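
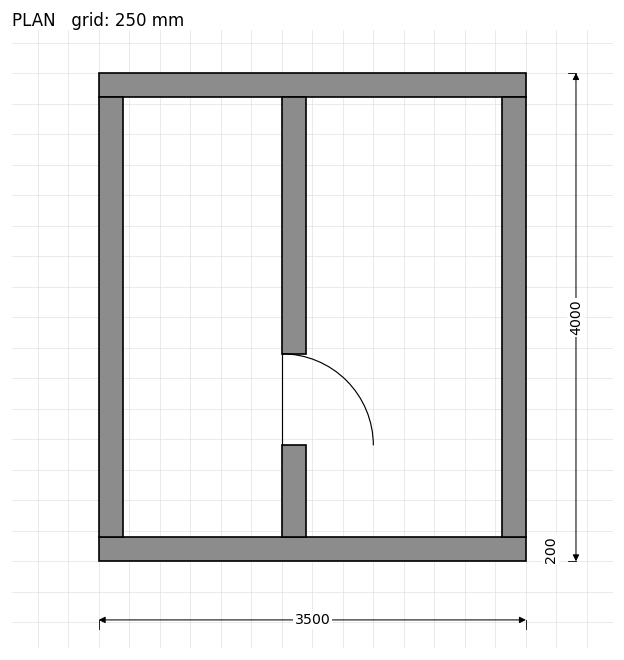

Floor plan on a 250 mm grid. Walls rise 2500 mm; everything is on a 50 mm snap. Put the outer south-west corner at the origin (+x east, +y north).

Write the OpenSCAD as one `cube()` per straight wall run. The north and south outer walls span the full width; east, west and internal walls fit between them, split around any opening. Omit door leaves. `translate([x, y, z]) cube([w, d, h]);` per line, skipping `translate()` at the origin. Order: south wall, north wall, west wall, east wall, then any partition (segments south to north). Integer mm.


cube([3500, 200, 2500]);
translate([0, 3800, 0]) cube([3500, 200, 2500]);
translate([0, 200, 0]) cube([200, 3600, 2500]);
translate([3300, 200, 0]) cube([200, 3600, 2500]);
translate([1500, 200, 0]) cube([200, 750, 2500]);
translate([1500, 1700, 0]) cube([200, 2100, 2500]);


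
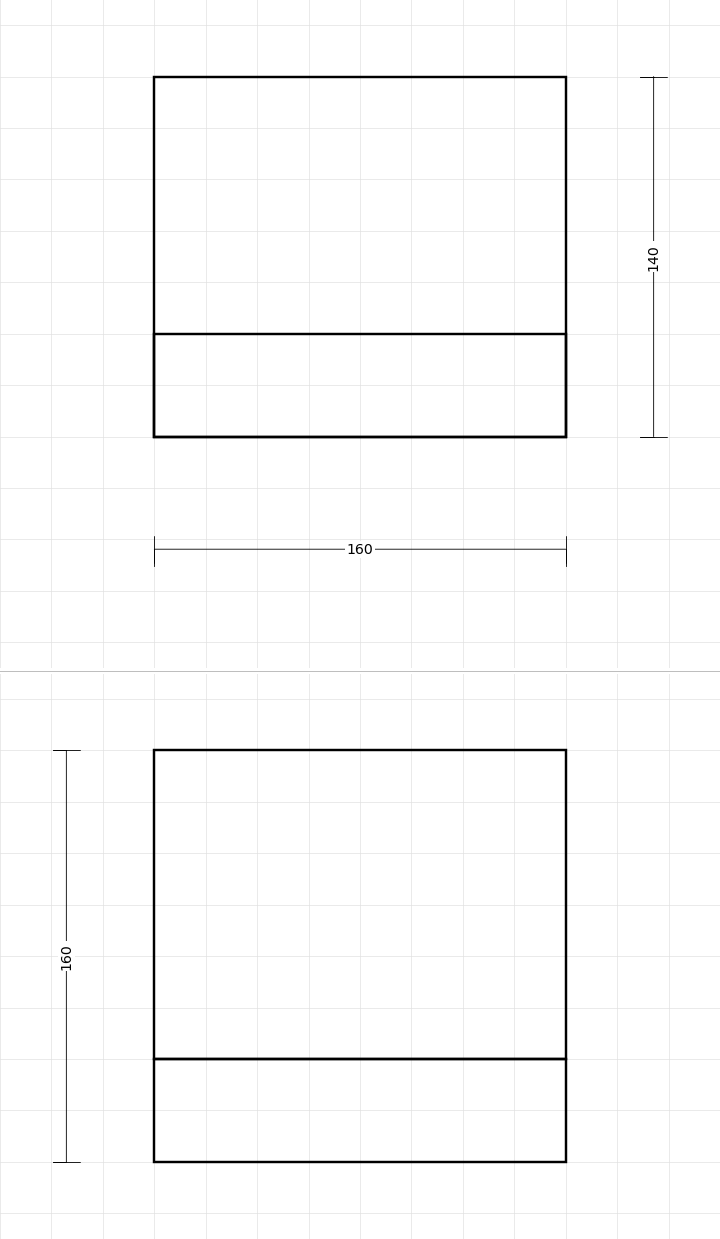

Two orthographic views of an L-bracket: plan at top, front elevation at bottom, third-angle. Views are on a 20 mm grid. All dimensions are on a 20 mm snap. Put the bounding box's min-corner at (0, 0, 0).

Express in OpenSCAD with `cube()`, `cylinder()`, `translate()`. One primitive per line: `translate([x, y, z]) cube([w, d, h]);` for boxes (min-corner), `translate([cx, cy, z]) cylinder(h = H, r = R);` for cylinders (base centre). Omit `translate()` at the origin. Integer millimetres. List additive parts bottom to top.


cube([160, 140, 40]);
translate([0, 0, 40]) cube([160, 40, 120]);


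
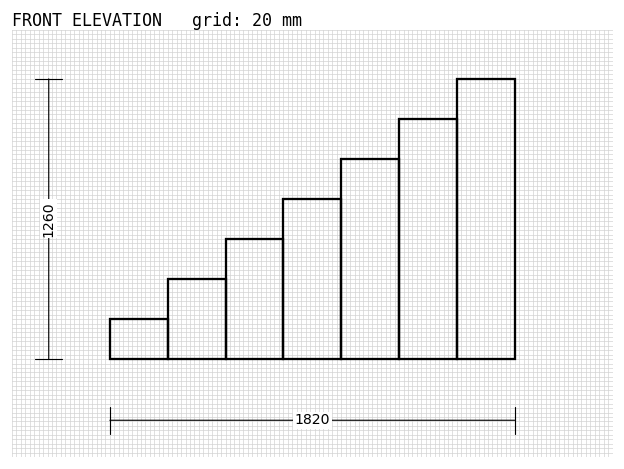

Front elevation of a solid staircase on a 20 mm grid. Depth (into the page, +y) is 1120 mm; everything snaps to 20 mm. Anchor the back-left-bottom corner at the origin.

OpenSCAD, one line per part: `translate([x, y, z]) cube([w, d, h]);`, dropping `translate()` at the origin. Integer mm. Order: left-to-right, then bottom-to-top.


cube([260, 1120, 180]);
translate([260, 0, 0]) cube([260, 1120, 360]);
translate([520, 0, 0]) cube([260, 1120, 540]);
translate([780, 0, 0]) cube([260, 1120, 720]);
translate([1040, 0, 0]) cube([260, 1120, 900]);
translate([1300, 0, 0]) cube([260, 1120, 1080]);
translate([1560, 0, 0]) cube([260, 1120, 1260]);


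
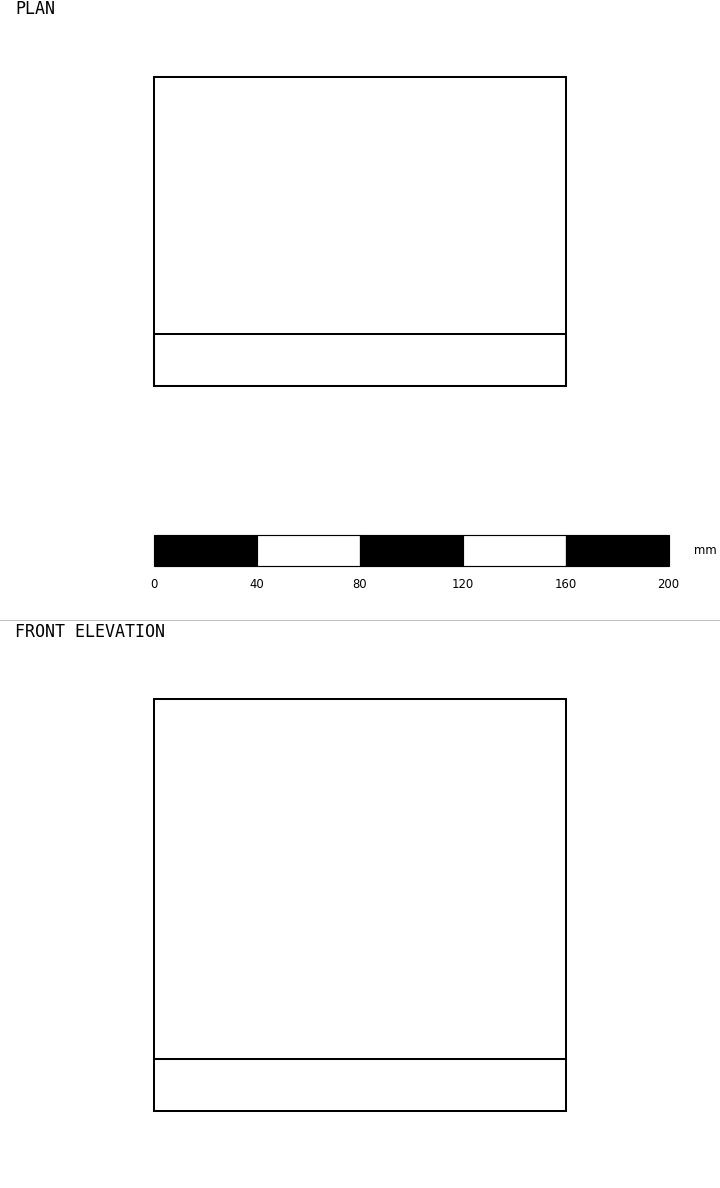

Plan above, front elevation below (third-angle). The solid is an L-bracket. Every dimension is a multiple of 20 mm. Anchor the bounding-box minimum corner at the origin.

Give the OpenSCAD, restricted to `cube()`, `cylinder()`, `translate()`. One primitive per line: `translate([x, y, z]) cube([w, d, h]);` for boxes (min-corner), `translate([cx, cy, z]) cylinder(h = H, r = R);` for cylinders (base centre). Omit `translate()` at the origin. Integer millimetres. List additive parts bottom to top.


cube([160, 120, 20]);
translate([0, 0, 20]) cube([160, 20, 140]);


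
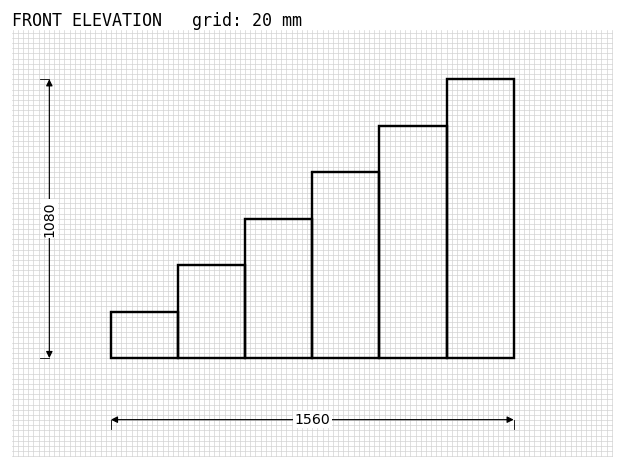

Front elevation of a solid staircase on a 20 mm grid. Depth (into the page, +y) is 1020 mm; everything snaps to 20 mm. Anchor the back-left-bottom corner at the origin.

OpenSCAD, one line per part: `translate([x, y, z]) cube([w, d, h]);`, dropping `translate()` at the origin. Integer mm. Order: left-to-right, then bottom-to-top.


cube([260, 1020, 180]);
translate([260, 0, 0]) cube([260, 1020, 360]);
translate([520, 0, 0]) cube([260, 1020, 540]);
translate([780, 0, 0]) cube([260, 1020, 720]);
translate([1040, 0, 0]) cube([260, 1020, 900]);
translate([1300, 0, 0]) cube([260, 1020, 1080]);


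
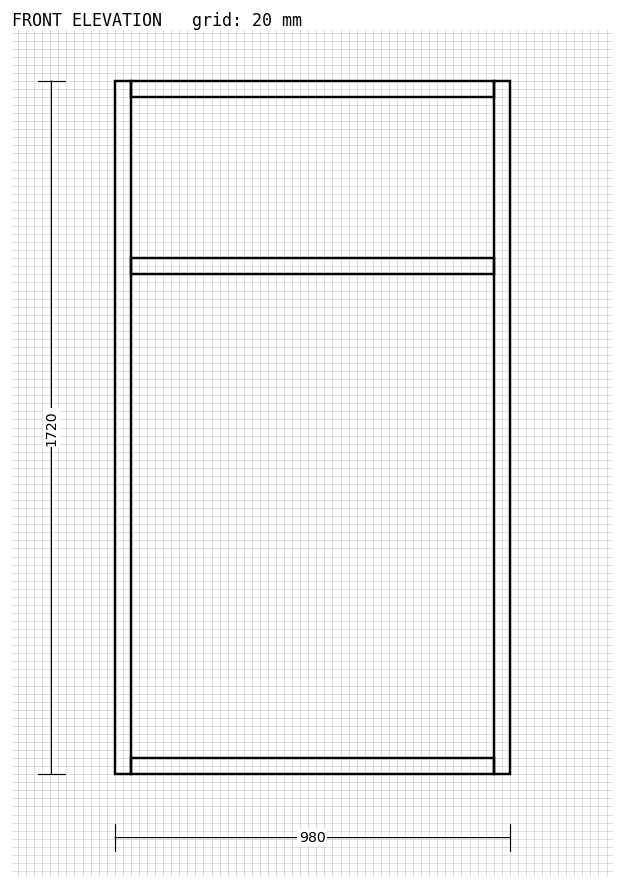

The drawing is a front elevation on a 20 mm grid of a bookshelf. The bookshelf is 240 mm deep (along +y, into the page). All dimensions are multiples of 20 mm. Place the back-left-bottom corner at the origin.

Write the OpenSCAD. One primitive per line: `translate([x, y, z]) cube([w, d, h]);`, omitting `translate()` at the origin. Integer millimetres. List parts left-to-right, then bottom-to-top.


cube([40, 240, 1720]);
translate([40, 0, 0]) cube([900, 240, 40]);
translate([40, 0, 1240]) cube([900, 240, 40]);
translate([40, 0, 1680]) cube([900, 240, 40]);
translate([940, 0, 0]) cube([40, 240, 1720]);


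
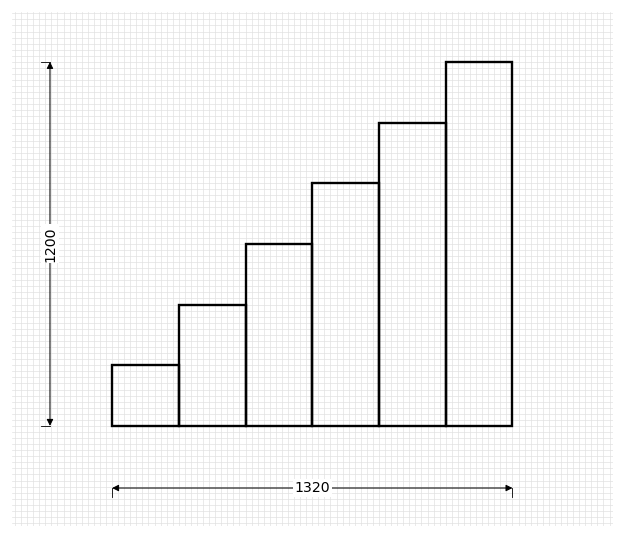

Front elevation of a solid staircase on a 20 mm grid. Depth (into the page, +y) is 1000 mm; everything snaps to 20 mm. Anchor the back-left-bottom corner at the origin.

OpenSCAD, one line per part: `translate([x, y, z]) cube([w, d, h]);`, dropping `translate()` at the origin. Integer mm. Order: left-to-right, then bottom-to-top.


cube([220, 1000, 200]);
translate([220, 0, 0]) cube([220, 1000, 400]);
translate([440, 0, 0]) cube([220, 1000, 600]);
translate([660, 0, 0]) cube([220, 1000, 800]);
translate([880, 0, 0]) cube([220, 1000, 1000]);
translate([1100, 0, 0]) cube([220, 1000, 1200]);


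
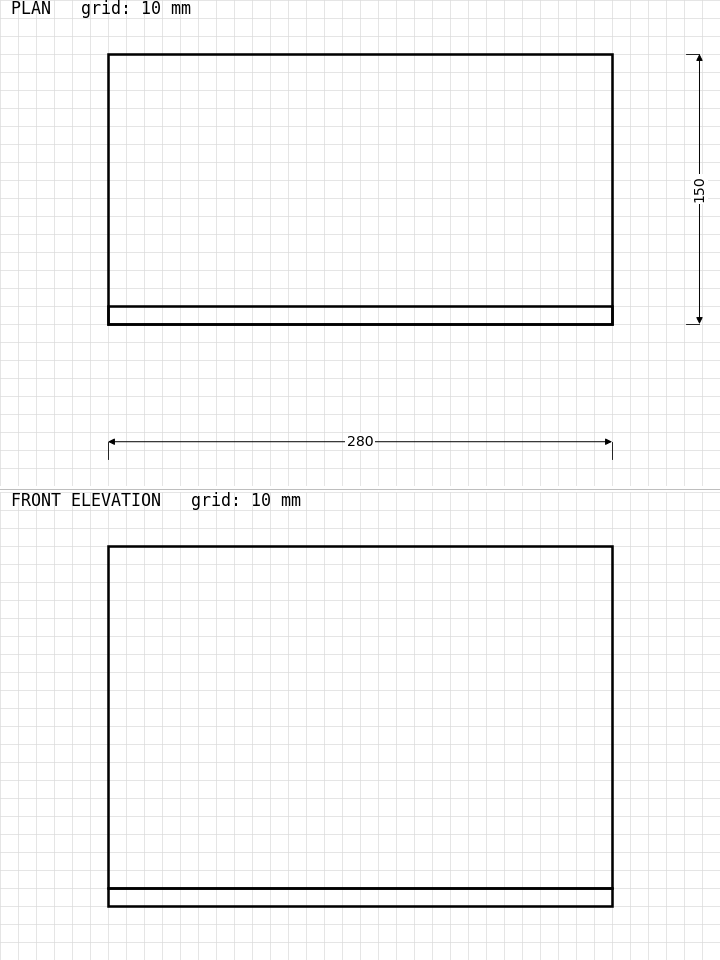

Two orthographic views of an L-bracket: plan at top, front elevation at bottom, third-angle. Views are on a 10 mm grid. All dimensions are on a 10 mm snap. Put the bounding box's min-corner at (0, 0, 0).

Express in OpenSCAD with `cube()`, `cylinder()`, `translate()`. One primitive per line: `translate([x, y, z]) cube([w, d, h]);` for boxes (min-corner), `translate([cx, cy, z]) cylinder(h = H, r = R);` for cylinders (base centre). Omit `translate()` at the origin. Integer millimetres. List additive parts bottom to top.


cube([280, 150, 10]);
translate([0, 0, 10]) cube([280, 10, 190]);


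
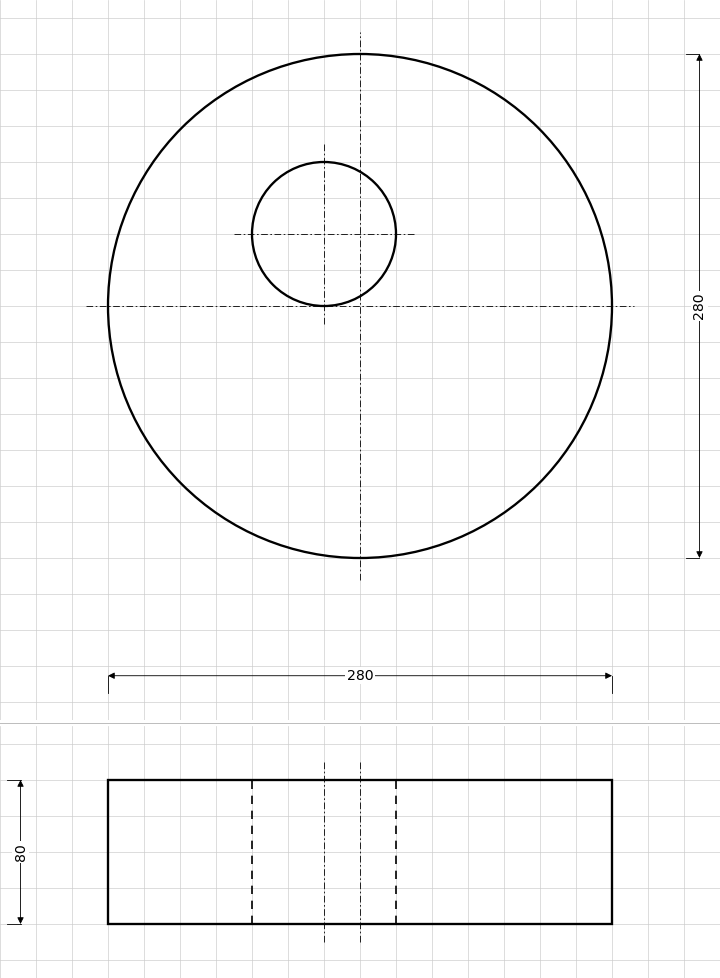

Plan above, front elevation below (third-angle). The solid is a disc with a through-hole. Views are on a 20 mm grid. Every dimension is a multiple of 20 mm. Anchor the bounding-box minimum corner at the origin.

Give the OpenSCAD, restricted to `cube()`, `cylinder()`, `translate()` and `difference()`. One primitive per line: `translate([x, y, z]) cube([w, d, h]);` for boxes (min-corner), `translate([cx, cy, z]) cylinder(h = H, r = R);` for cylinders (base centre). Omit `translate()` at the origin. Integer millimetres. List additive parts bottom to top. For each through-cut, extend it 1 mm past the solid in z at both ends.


difference() {
  translate([140, 140, 0]) cylinder(h = 80, r = 140);
  translate([120, 180, -1]) cylinder(h = 82, r = 40);
}


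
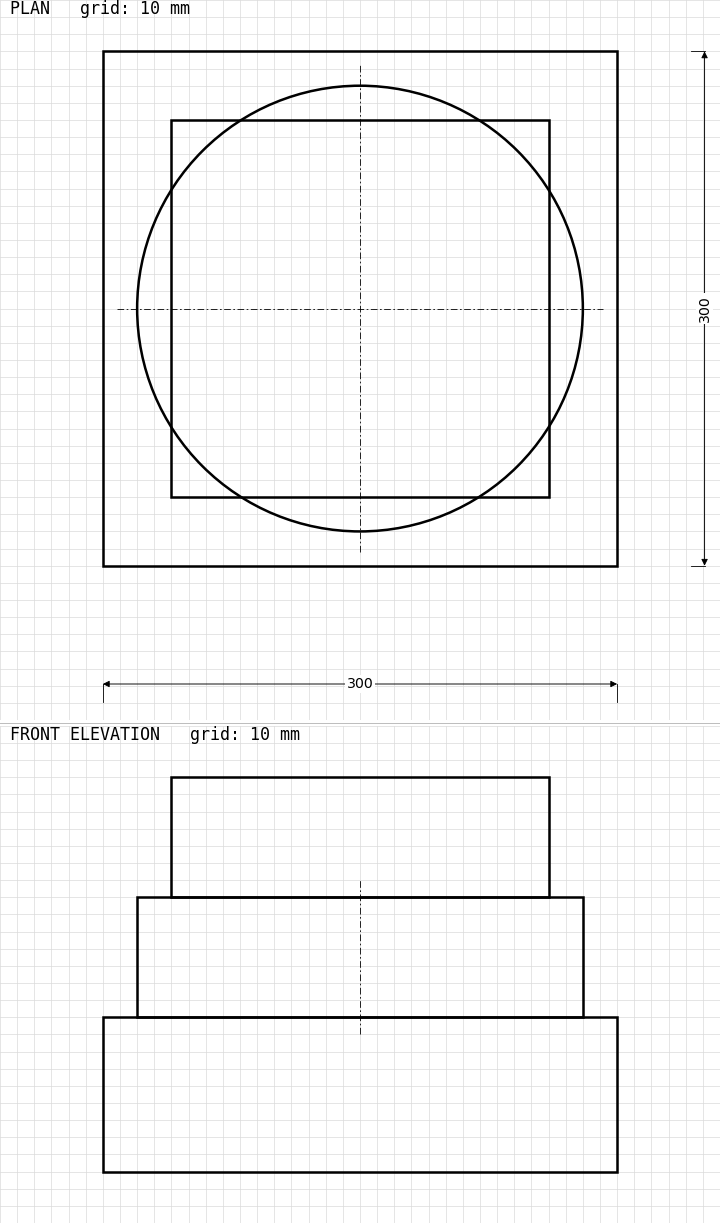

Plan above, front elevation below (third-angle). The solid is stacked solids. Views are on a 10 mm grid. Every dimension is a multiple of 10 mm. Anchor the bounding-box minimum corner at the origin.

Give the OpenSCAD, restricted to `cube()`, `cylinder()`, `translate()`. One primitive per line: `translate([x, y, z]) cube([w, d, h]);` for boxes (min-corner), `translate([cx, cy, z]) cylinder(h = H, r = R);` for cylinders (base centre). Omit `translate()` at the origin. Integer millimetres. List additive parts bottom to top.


cube([300, 300, 90]);
translate([150, 150, 90]) cylinder(h = 70, r = 130);
translate([40, 40, 160]) cube([220, 220, 70]);


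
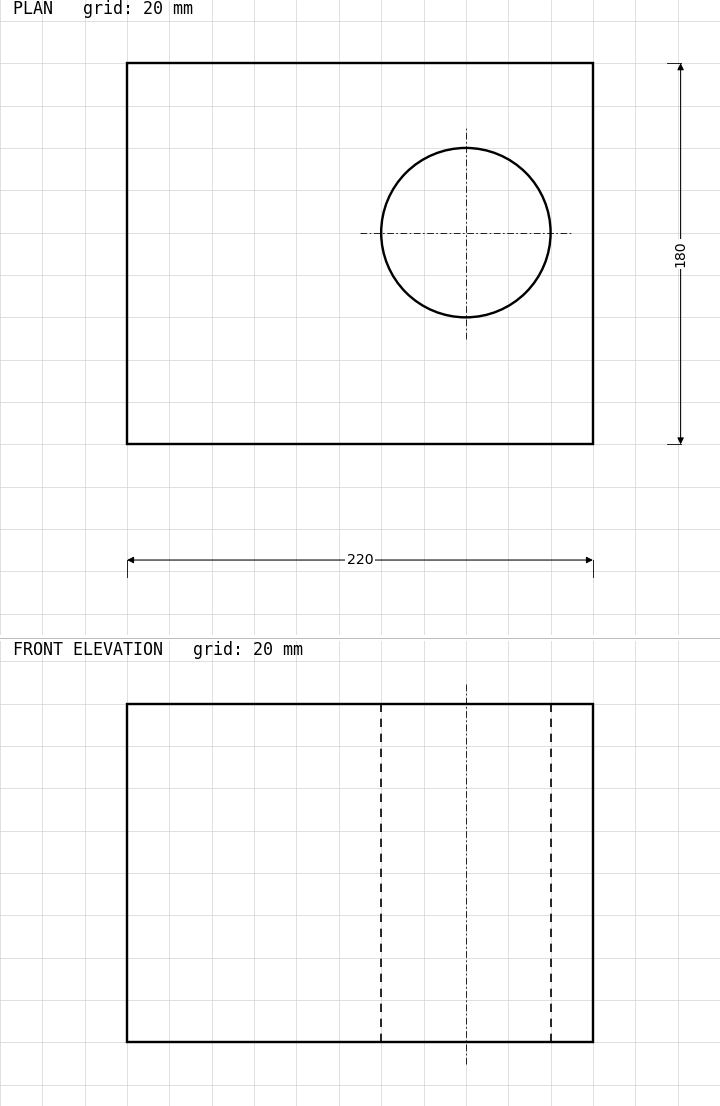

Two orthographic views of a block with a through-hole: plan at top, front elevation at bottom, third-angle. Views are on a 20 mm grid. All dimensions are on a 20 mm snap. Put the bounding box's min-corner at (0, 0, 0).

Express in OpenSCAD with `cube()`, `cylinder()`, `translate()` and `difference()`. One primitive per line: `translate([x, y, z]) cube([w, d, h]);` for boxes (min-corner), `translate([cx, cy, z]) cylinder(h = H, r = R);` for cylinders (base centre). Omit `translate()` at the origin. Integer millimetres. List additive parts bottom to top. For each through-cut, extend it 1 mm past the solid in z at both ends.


difference() {
  cube([220, 180, 160]);
  translate([160, 100, -1]) cylinder(h = 162, r = 40);
}


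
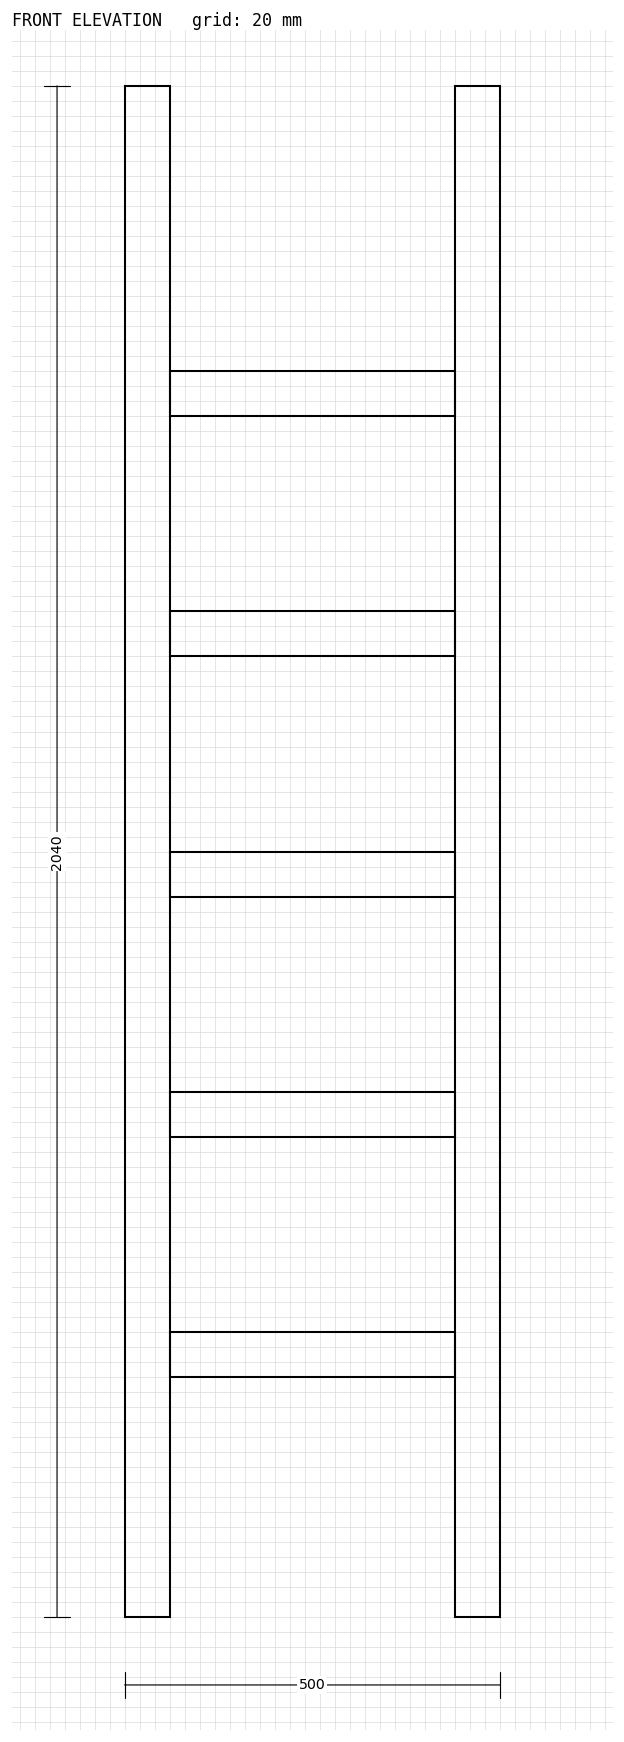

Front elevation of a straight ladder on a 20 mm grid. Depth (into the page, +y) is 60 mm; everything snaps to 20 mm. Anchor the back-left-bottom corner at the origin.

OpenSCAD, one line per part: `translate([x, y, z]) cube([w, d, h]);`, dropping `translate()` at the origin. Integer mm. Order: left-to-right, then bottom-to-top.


cube([60, 60, 2040]);
translate([60, 0, 320]) cube([380, 60, 60]);
translate([60, 0, 640]) cube([380, 60, 60]);
translate([60, 0, 960]) cube([380, 60, 60]);
translate([60, 0, 1280]) cube([380, 60, 60]);
translate([60, 0, 1600]) cube([380, 60, 60]);
translate([440, 0, 0]) cube([60, 60, 2040]);


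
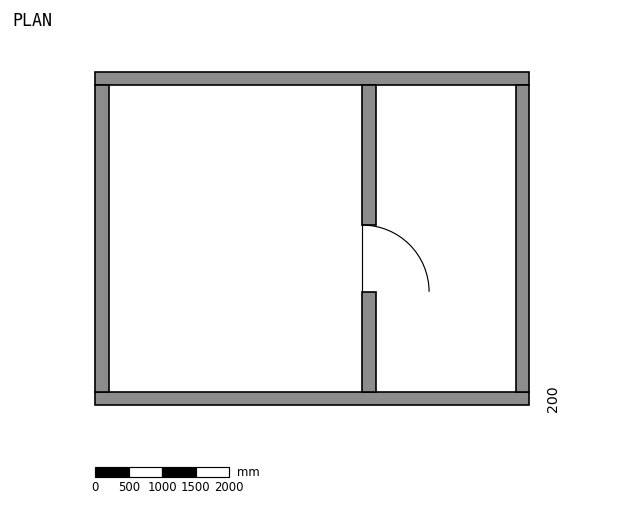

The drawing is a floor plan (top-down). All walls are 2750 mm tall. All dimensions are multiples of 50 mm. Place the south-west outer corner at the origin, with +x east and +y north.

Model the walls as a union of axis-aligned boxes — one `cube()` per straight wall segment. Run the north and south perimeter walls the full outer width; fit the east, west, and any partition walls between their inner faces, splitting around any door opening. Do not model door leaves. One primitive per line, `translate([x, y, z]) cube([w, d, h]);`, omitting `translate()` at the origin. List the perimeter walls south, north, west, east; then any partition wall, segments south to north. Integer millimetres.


cube([6500, 200, 2750]);
translate([0, 4800, 0]) cube([6500, 200, 2750]);
translate([0, 200, 0]) cube([200, 4600, 2750]);
translate([6300, 200, 0]) cube([200, 4600, 2750]);
translate([4000, 200, 0]) cube([200, 1500, 2750]);
translate([4000, 2700, 0]) cube([200, 2100, 2750]);


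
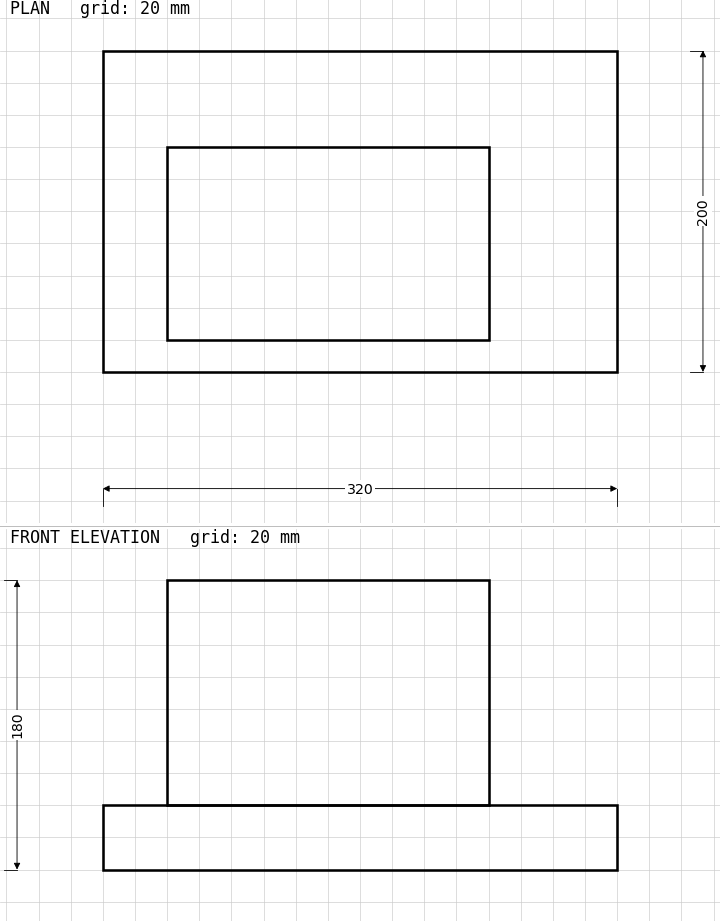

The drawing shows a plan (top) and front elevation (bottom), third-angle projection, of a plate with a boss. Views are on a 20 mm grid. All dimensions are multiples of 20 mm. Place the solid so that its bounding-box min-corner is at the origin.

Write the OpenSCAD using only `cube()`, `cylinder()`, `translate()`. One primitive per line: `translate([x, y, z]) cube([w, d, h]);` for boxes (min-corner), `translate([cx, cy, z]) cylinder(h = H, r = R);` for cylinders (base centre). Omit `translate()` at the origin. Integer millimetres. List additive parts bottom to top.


cube([320, 200, 40]);
translate([40, 20, 40]) cube([200, 120, 140]);


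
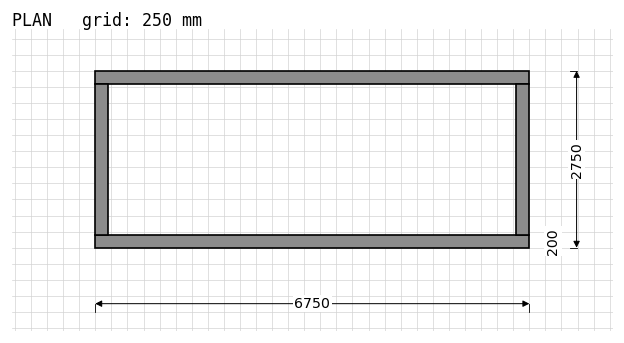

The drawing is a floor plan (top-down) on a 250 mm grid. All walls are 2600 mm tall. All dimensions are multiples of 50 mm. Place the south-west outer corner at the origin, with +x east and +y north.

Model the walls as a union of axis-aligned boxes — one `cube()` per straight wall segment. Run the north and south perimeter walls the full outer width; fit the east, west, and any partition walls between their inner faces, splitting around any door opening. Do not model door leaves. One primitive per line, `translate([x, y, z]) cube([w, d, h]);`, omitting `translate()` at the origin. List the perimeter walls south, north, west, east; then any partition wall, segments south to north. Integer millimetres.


cube([6750, 200, 2600]);
translate([0, 2550, 0]) cube([6750, 200, 2600]);
translate([0, 200, 0]) cube([200, 2350, 2600]);
translate([6550, 200, 0]) cube([200, 2350, 2600]);


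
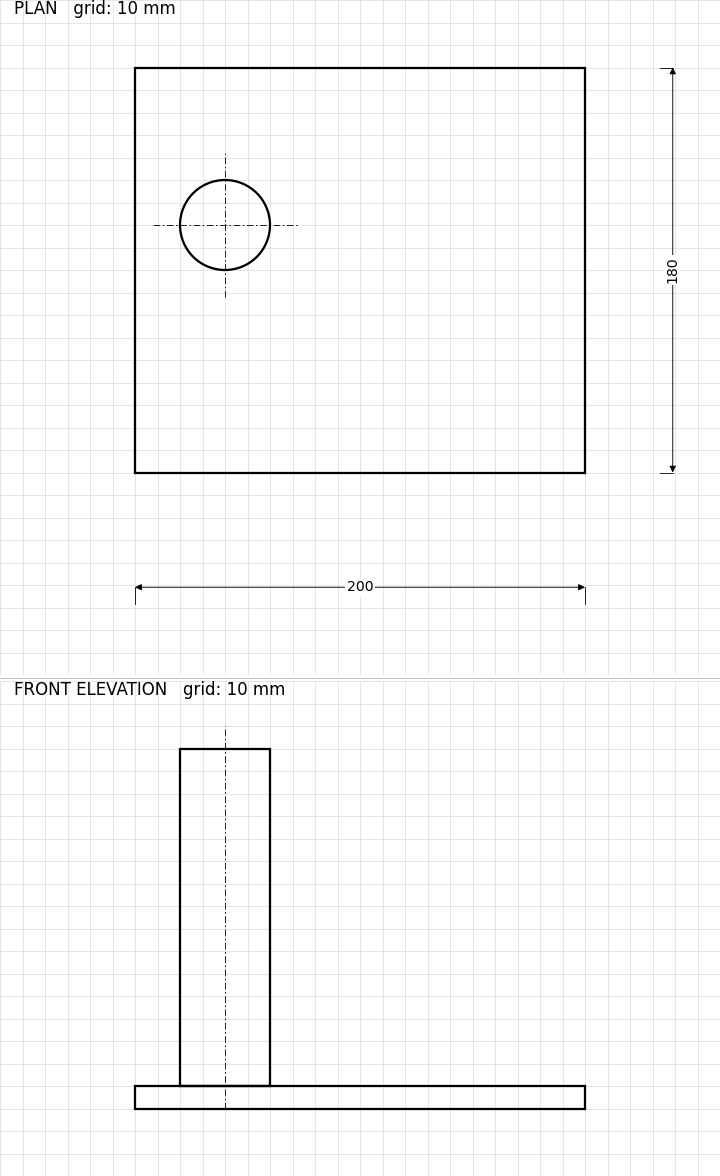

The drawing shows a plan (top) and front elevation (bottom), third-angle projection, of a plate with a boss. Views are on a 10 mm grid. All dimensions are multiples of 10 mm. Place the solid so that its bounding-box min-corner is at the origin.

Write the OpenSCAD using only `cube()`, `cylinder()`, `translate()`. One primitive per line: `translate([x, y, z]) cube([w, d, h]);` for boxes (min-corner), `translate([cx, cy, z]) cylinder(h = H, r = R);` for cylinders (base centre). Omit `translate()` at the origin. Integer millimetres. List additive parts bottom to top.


cube([200, 180, 10]);
translate([40, 110, 10]) cylinder(h = 150, r = 20);


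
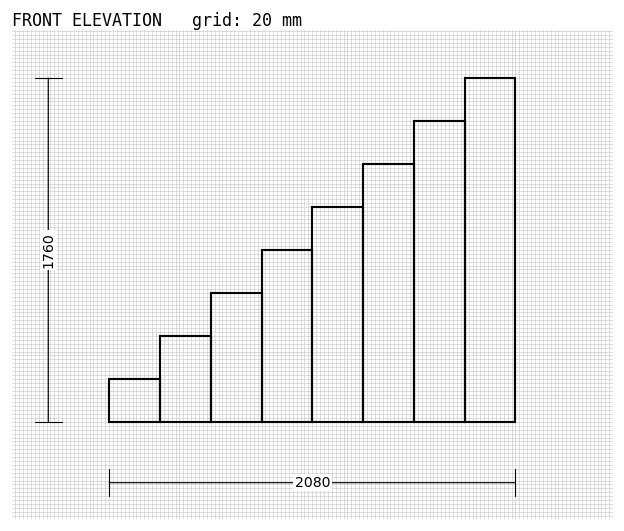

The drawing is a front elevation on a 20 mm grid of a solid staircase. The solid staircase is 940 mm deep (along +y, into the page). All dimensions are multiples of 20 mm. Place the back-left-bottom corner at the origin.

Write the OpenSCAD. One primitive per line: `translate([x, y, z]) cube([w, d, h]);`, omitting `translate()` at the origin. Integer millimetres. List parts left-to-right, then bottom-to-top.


cube([260, 940, 220]);
translate([260, 0, 0]) cube([260, 940, 440]);
translate([520, 0, 0]) cube([260, 940, 660]);
translate([780, 0, 0]) cube([260, 940, 880]);
translate([1040, 0, 0]) cube([260, 940, 1100]);
translate([1300, 0, 0]) cube([260, 940, 1320]);
translate([1560, 0, 0]) cube([260, 940, 1540]);
translate([1820, 0, 0]) cube([260, 940, 1760]);


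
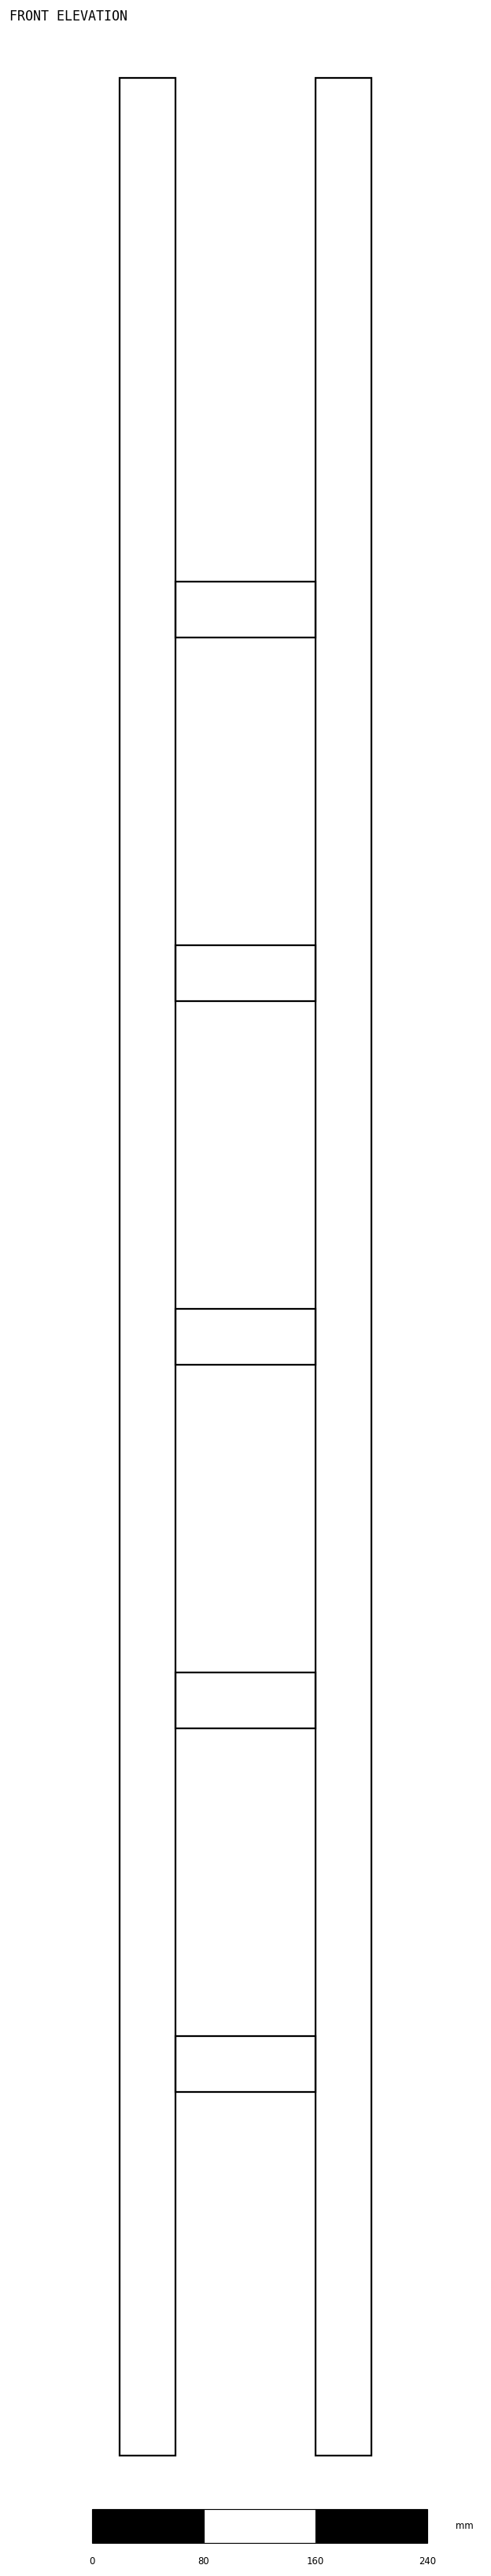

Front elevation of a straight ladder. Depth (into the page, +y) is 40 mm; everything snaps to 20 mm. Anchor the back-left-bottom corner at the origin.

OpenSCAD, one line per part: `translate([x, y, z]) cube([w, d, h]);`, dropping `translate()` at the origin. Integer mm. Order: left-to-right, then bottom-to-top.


cube([40, 40, 1700]);
translate([40, 0, 260]) cube([100, 40, 40]);
translate([40, 0, 520]) cube([100, 40, 40]);
translate([40, 0, 780]) cube([100, 40, 40]);
translate([40, 0, 1040]) cube([100, 40, 40]);
translate([40, 0, 1300]) cube([100, 40, 40]);
translate([140, 0, 0]) cube([40, 40, 1700]);


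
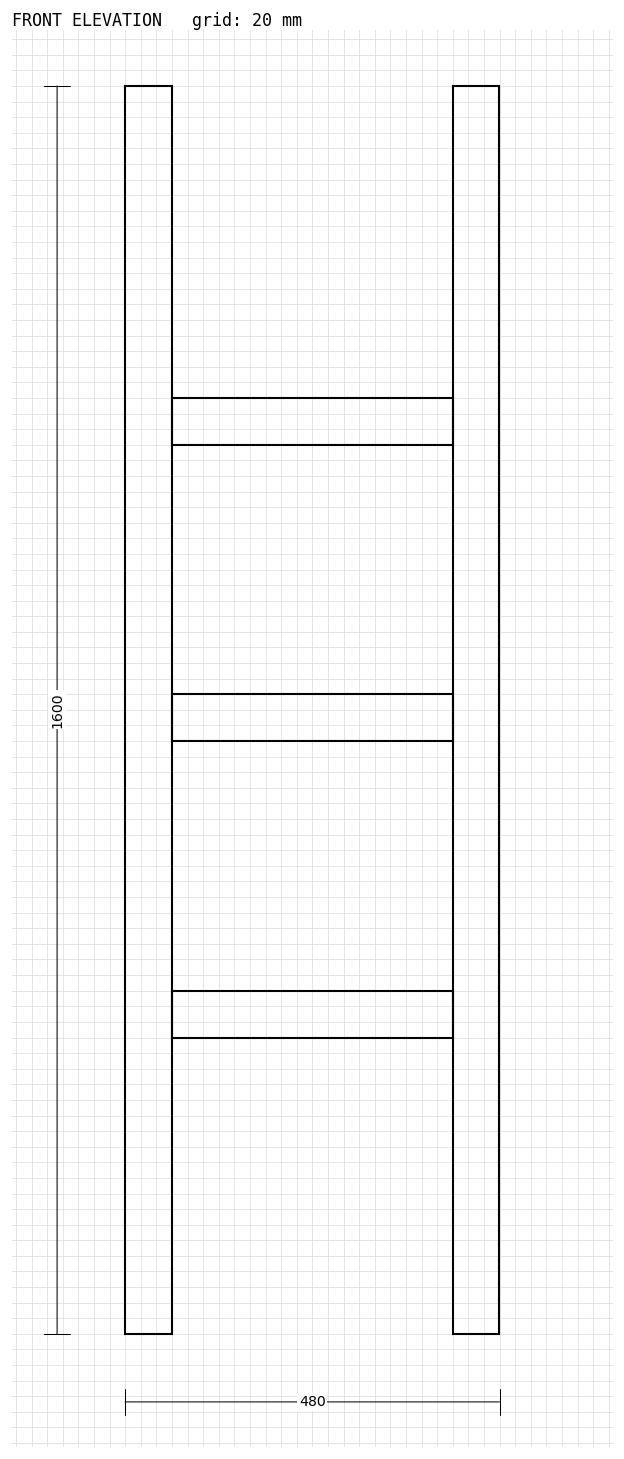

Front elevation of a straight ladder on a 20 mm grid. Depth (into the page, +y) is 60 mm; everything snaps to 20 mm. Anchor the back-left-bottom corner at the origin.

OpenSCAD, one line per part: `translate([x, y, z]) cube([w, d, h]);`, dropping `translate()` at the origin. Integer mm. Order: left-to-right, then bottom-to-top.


cube([60, 60, 1600]);
translate([60, 0, 380]) cube([360, 60, 60]);
translate([60, 0, 760]) cube([360, 60, 60]);
translate([60, 0, 1140]) cube([360, 60, 60]);
translate([420, 0, 0]) cube([60, 60, 1600]);


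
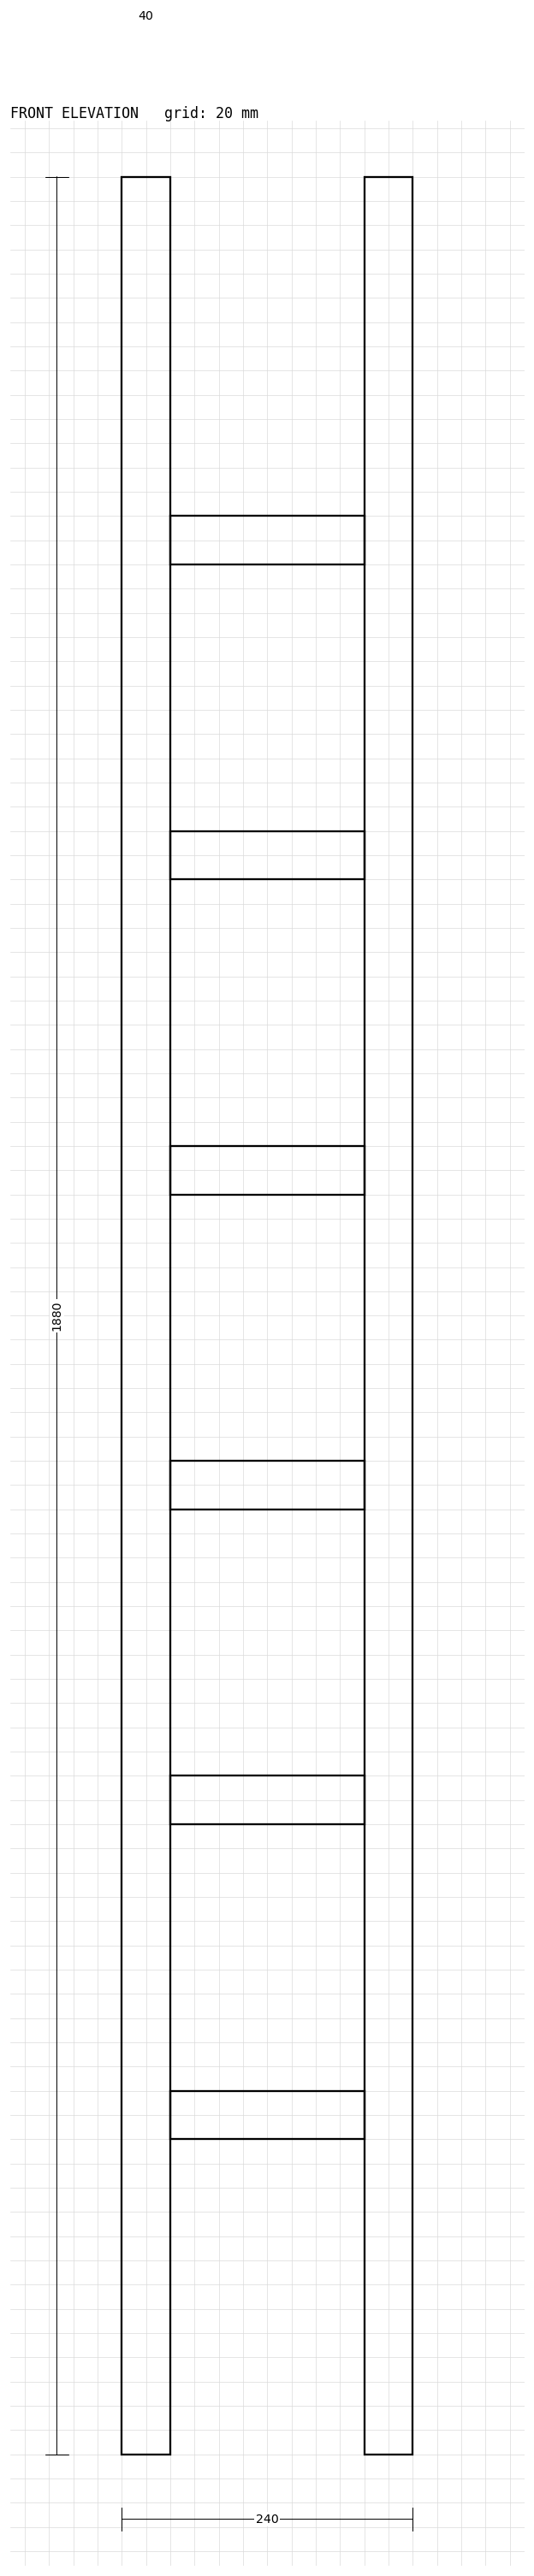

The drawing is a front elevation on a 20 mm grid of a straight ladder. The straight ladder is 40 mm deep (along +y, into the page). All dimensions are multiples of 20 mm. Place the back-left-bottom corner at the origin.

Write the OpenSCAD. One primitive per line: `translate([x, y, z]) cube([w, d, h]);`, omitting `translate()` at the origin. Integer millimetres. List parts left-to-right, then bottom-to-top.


cube([40, 40, 1880]);
translate([40, 0, 260]) cube([160, 40, 40]);
translate([40, 0, 520]) cube([160, 40, 40]);
translate([40, 0, 780]) cube([160, 40, 40]);
translate([40, 0, 1040]) cube([160, 40, 40]);
translate([40, 0, 1300]) cube([160, 40, 40]);
translate([40, 0, 1560]) cube([160, 40, 40]);
translate([200, 0, 0]) cube([40, 40, 1880]);


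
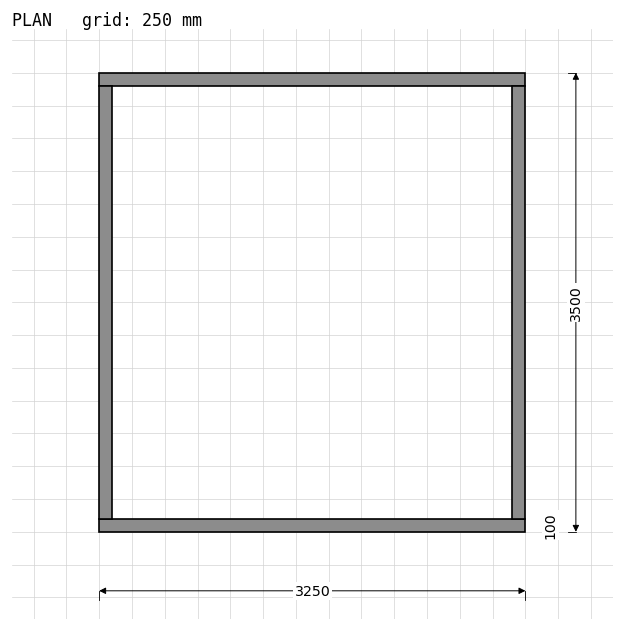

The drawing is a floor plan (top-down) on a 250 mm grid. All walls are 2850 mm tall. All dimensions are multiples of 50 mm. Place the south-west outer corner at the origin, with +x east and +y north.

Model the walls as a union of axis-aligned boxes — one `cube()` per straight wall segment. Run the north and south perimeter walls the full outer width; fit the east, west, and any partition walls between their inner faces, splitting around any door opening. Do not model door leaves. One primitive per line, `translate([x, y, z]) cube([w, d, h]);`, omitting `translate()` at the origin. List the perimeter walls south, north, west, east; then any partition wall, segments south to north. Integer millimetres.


cube([3250, 100, 2850]);
translate([0, 3400, 0]) cube([3250, 100, 2850]);
translate([0, 100, 0]) cube([100, 3300, 2850]);
translate([3150, 100, 0]) cube([100, 3300, 2850]);


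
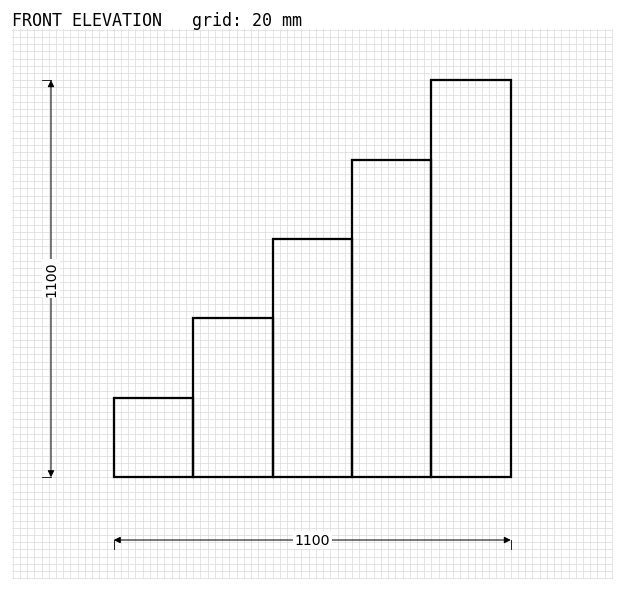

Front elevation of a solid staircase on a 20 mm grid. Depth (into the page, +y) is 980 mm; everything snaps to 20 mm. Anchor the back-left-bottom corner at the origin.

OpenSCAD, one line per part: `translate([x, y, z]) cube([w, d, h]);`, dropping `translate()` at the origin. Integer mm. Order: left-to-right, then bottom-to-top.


cube([220, 980, 220]);
translate([220, 0, 0]) cube([220, 980, 440]);
translate([440, 0, 0]) cube([220, 980, 660]);
translate([660, 0, 0]) cube([220, 980, 880]);
translate([880, 0, 0]) cube([220, 980, 1100]);


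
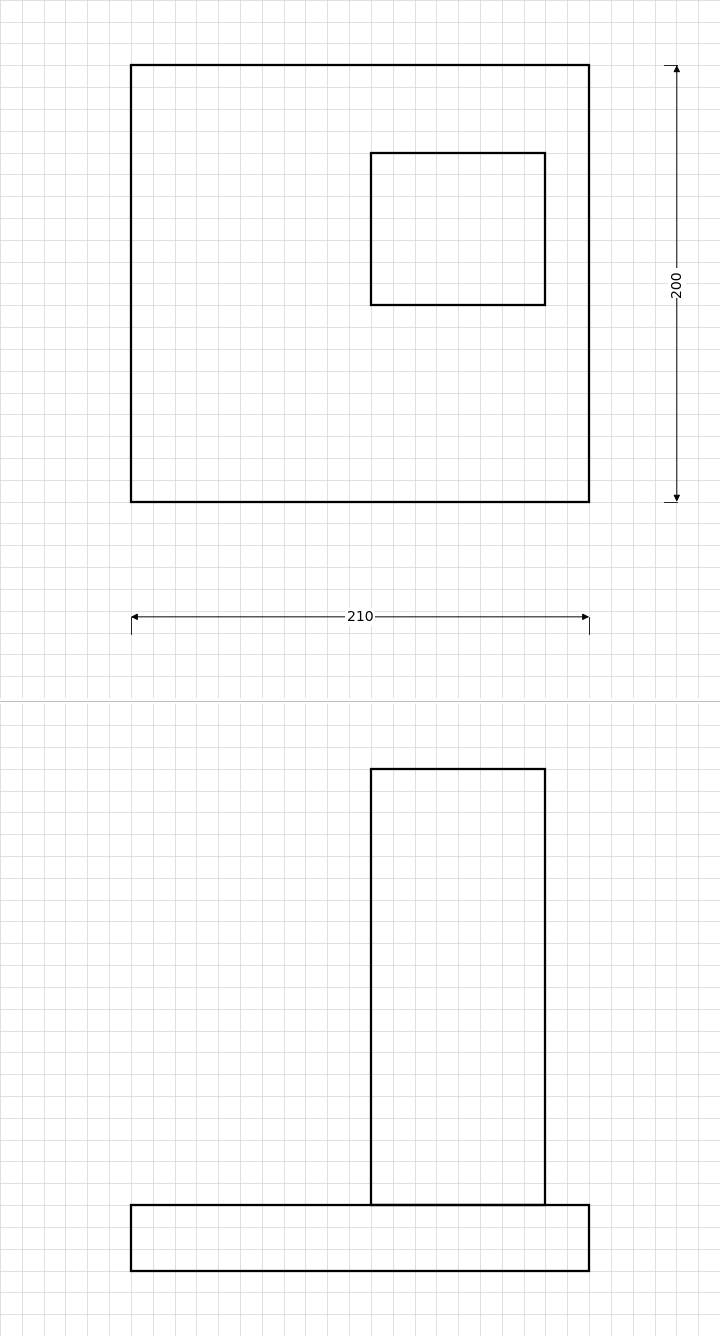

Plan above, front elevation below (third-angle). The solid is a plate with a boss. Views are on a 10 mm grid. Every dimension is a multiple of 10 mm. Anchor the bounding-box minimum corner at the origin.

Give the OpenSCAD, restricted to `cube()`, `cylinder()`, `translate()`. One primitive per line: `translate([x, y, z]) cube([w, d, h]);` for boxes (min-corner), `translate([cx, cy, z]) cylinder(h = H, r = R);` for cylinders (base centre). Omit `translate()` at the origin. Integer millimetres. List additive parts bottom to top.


cube([210, 200, 30]);
translate([110, 90, 30]) cube([80, 70, 200]);


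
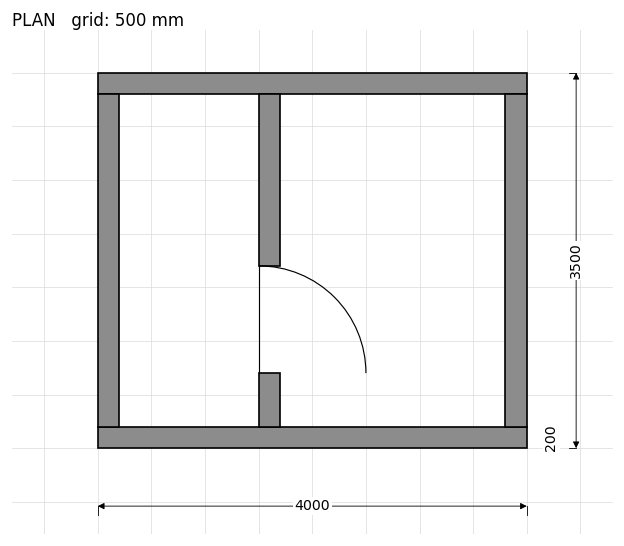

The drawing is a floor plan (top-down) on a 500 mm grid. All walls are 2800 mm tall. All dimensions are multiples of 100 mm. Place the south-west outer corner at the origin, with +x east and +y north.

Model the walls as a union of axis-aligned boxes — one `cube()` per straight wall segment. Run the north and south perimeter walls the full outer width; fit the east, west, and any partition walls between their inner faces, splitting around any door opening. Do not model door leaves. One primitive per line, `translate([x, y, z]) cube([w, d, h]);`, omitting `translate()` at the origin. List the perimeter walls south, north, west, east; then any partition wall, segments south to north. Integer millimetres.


cube([4000, 200, 2800]);
translate([0, 3300, 0]) cube([4000, 200, 2800]);
translate([0, 200, 0]) cube([200, 3100, 2800]);
translate([3800, 200, 0]) cube([200, 3100, 2800]);
translate([1500, 200, 0]) cube([200, 500, 2800]);
translate([1500, 1700, 0]) cube([200, 1600, 2800]);


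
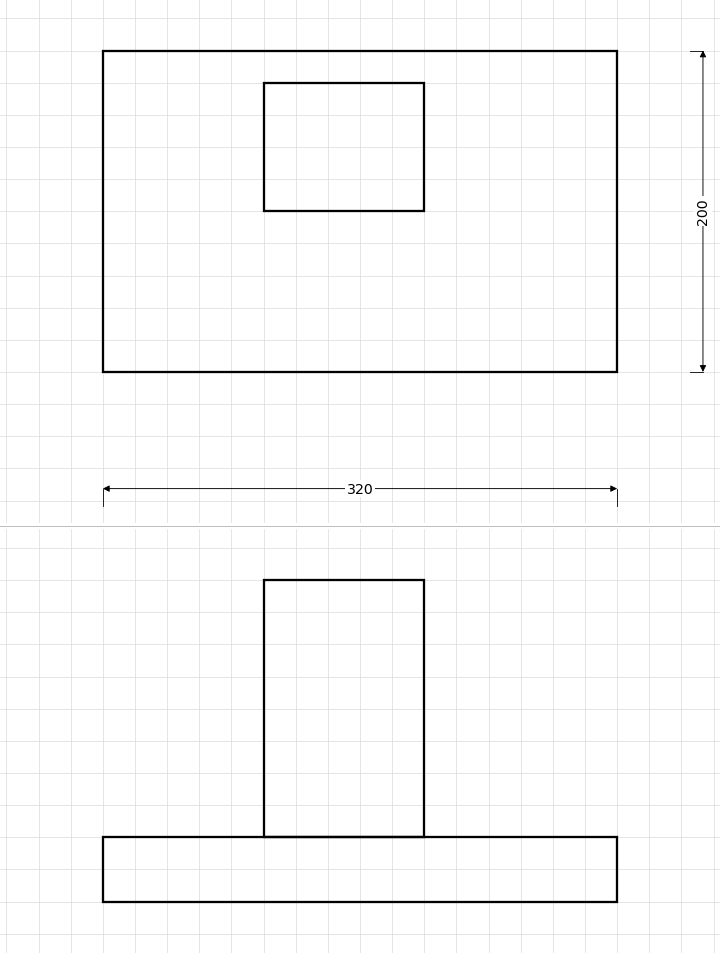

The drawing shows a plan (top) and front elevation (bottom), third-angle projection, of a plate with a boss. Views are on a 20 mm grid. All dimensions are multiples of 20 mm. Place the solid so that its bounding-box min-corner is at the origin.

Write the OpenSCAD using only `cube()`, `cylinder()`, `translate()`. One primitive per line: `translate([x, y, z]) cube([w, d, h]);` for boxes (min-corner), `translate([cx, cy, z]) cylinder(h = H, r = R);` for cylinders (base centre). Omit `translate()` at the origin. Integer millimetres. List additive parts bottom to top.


cube([320, 200, 40]);
translate([100, 100, 40]) cube([100, 80, 160]);


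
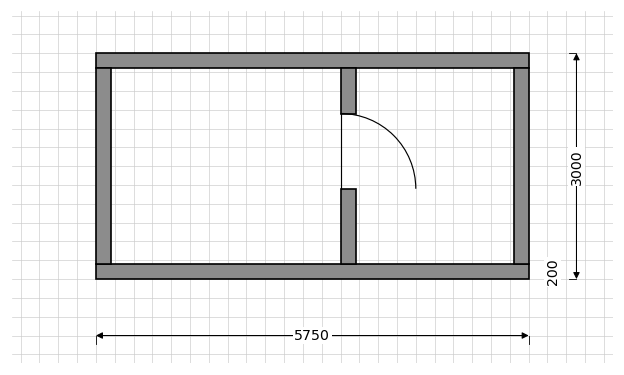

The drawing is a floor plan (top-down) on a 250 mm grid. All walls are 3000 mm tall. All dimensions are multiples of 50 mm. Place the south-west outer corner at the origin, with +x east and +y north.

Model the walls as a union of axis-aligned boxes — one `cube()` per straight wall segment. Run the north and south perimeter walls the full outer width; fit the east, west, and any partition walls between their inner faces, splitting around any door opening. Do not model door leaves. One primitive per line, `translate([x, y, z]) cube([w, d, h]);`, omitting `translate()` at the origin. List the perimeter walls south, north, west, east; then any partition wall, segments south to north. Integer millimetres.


cube([5750, 200, 3000]);
translate([0, 2800, 0]) cube([5750, 200, 3000]);
translate([0, 200, 0]) cube([200, 2600, 3000]);
translate([5550, 200, 0]) cube([200, 2600, 3000]);
translate([3250, 200, 0]) cube([200, 1000, 3000]);
translate([3250, 2200, 0]) cube([200, 600, 3000]);


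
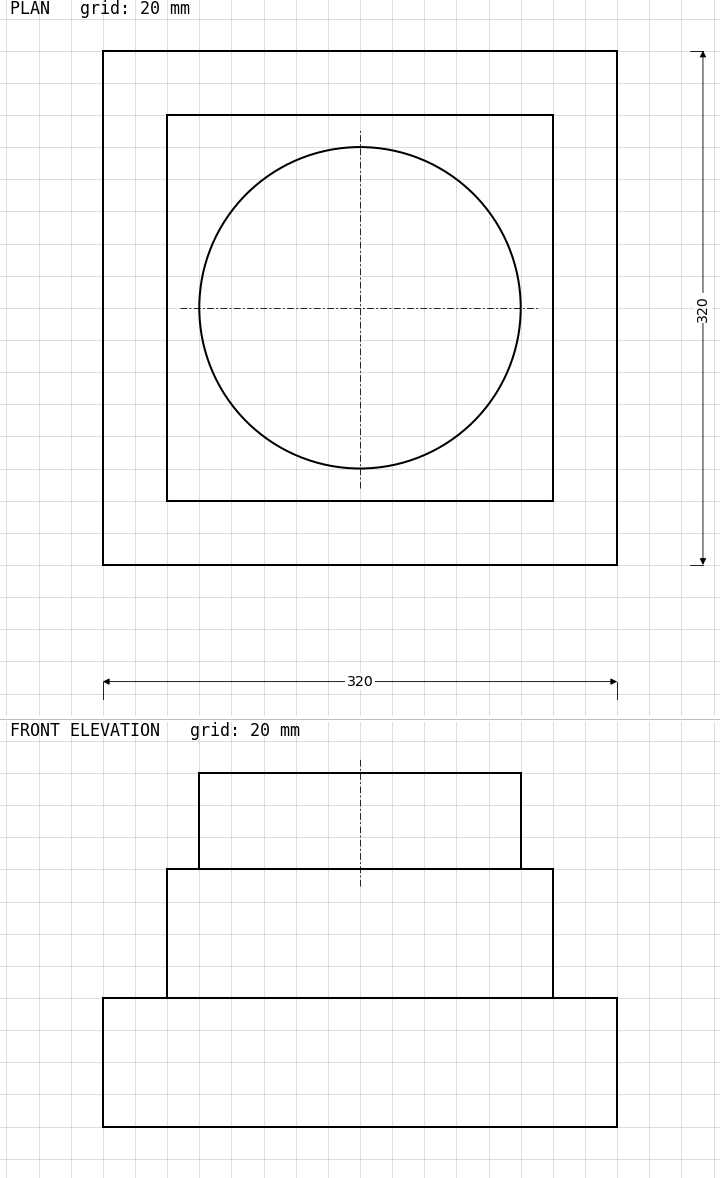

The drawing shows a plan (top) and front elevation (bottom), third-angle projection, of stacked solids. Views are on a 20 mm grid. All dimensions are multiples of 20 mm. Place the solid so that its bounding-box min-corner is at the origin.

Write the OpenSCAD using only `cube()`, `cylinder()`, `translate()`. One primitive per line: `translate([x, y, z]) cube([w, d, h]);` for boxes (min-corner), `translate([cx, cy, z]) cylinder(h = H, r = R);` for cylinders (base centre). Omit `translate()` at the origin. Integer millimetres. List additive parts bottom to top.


cube([320, 320, 80]);
translate([40, 40, 80]) cube([240, 240, 80]);
translate([160, 160, 160]) cylinder(h = 60, r = 100);


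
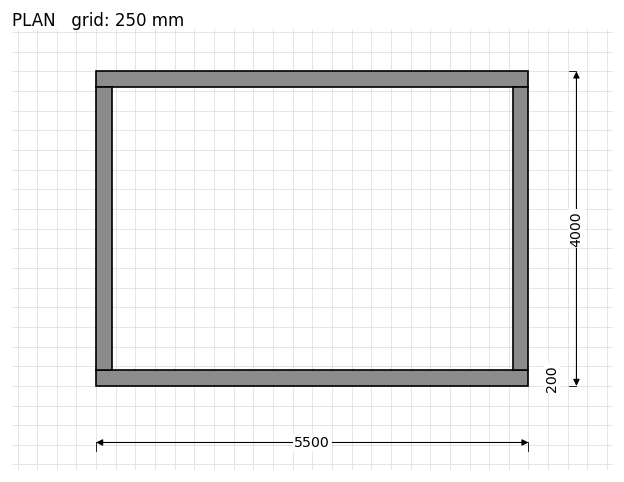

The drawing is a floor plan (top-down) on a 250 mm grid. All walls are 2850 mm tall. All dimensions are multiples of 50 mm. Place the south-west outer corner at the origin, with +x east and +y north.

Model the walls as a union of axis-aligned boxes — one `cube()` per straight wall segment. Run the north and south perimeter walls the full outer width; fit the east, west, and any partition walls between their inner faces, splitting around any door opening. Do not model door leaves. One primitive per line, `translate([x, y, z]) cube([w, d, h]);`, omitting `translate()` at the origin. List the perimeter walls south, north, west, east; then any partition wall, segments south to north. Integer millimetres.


cube([5500, 200, 2850]);
translate([0, 3800, 0]) cube([5500, 200, 2850]);
translate([0, 200, 0]) cube([200, 3600, 2850]);
translate([5300, 200, 0]) cube([200, 3600, 2850]);


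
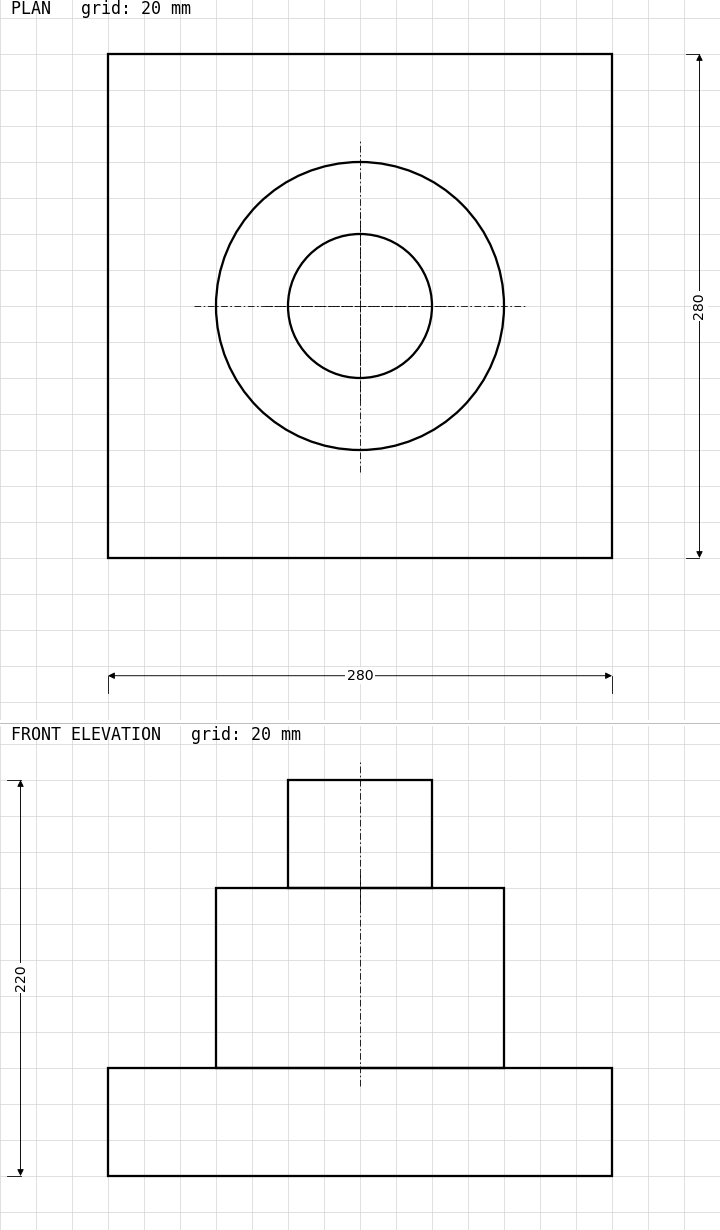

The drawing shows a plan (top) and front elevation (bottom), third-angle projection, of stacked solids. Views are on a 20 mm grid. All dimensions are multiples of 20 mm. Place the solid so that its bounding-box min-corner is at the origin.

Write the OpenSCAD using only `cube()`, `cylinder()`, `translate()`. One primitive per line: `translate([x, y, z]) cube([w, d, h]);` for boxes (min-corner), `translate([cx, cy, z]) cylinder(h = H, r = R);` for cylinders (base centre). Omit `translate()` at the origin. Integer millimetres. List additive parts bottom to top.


cube([280, 280, 60]);
translate([140, 140, 60]) cylinder(h = 100, r = 80);
translate([140, 140, 160]) cylinder(h = 60, r = 40);


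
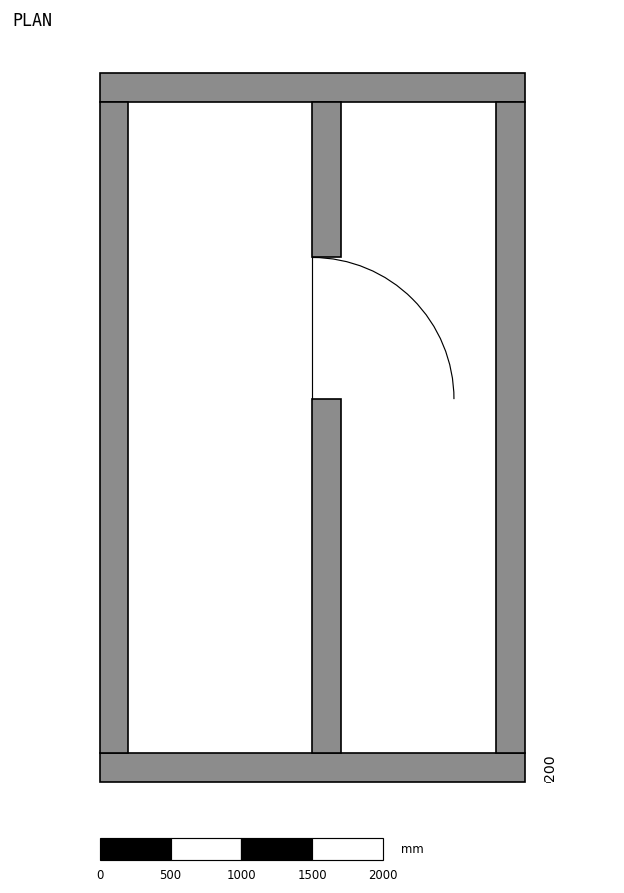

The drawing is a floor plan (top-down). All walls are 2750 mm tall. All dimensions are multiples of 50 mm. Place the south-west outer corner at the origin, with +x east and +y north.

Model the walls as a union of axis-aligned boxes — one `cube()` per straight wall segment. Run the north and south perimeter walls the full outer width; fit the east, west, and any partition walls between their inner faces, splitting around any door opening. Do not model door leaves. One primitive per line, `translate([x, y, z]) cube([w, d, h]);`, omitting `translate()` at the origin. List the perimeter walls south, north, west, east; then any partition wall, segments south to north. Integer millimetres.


cube([3000, 200, 2750]);
translate([0, 4800, 0]) cube([3000, 200, 2750]);
translate([0, 200, 0]) cube([200, 4600, 2750]);
translate([2800, 200, 0]) cube([200, 4600, 2750]);
translate([1500, 200, 0]) cube([200, 2500, 2750]);
translate([1500, 3700, 0]) cube([200, 1100, 2750]);


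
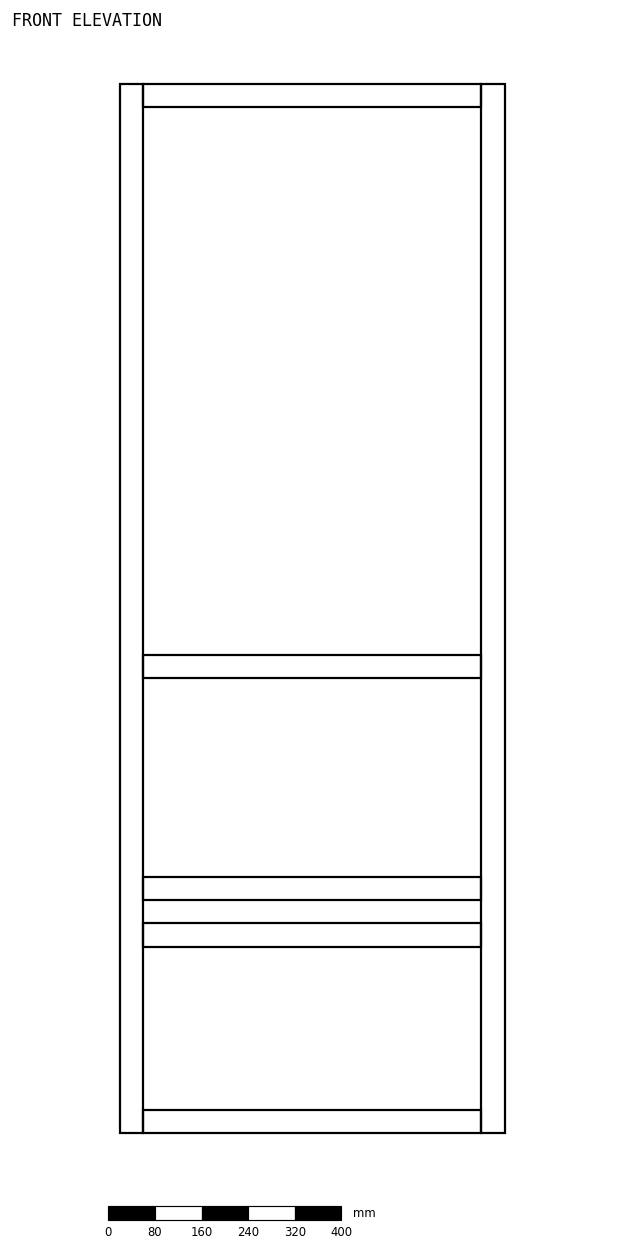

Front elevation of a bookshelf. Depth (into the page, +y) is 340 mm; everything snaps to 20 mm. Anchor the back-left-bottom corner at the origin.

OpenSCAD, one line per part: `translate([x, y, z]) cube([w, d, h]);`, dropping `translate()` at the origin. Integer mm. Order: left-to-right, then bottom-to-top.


cube([40, 340, 1800]);
translate([40, 0, 0]) cube([580, 340, 40]);
translate([40, 0, 320]) cube([580, 340, 40]);
translate([40, 0, 400]) cube([580, 340, 40]);
translate([40, 0, 780]) cube([580, 340, 40]);
translate([40, 0, 1760]) cube([580, 340, 40]);
translate([620, 0, 0]) cube([40, 340, 1800]);


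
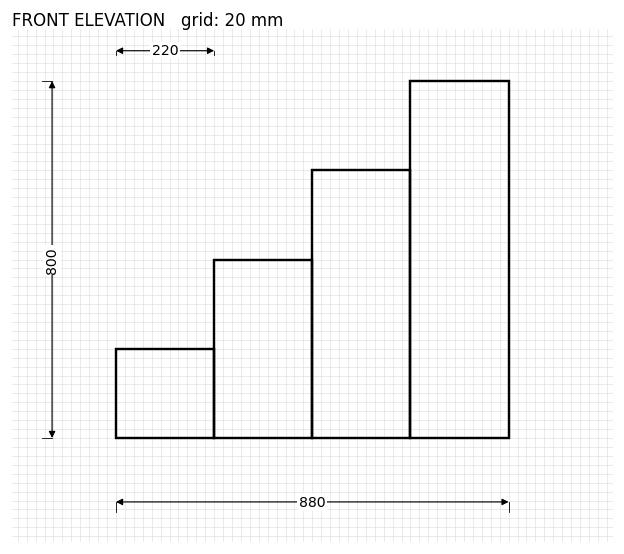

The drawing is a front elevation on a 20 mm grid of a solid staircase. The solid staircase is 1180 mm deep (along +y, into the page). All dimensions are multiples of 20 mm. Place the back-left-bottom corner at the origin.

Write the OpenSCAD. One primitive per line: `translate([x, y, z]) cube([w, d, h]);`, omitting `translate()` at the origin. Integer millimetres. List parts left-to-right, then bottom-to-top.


cube([220, 1180, 200]);
translate([220, 0, 0]) cube([220, 1180, 400]);
translate([440, 0, 0]) cube([220, 1180, 600]);
translate([660, 0, 0]) cube([220, 1180, 800]);


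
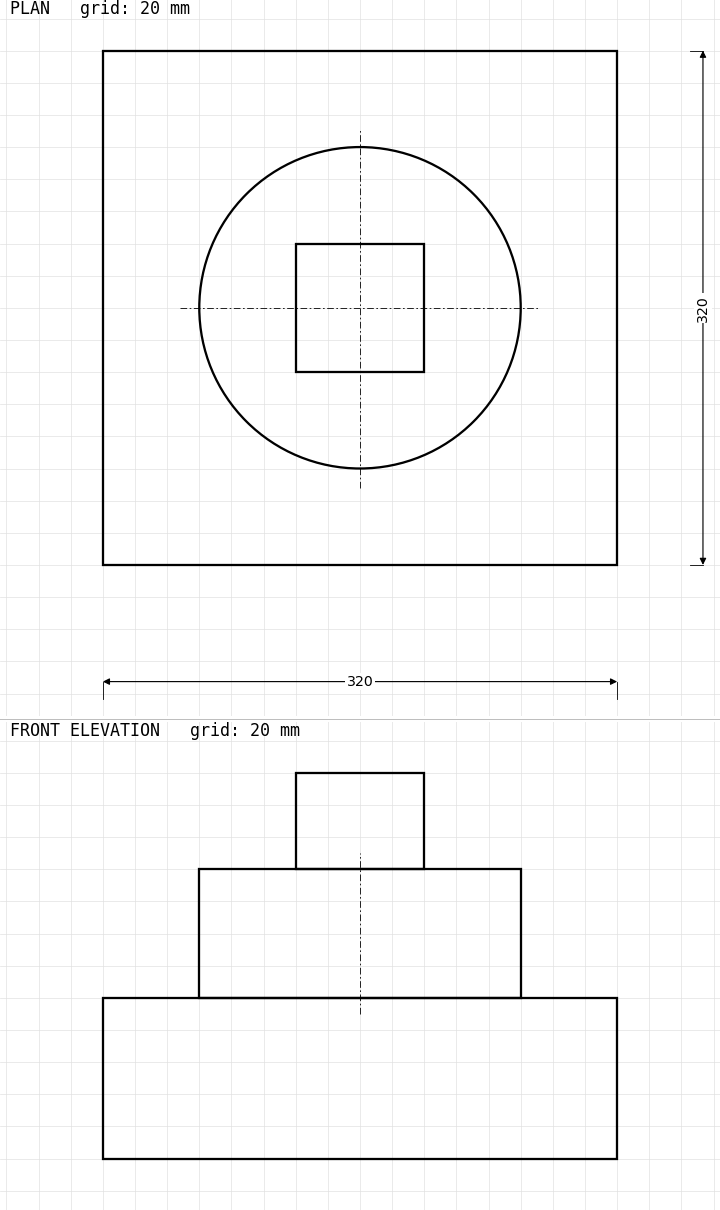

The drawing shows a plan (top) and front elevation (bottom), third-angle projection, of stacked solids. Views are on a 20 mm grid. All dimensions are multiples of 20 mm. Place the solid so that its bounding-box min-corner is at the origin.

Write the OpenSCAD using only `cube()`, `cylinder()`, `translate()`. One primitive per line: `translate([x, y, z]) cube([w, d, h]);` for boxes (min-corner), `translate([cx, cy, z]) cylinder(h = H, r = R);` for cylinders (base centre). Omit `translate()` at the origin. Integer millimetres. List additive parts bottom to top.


cube([320, 320, 100]);
translate([160, 160, 100]) cylinder(h = 80, r = 100);
translate([120, 120, 180]) cube([80, 80, 60]);


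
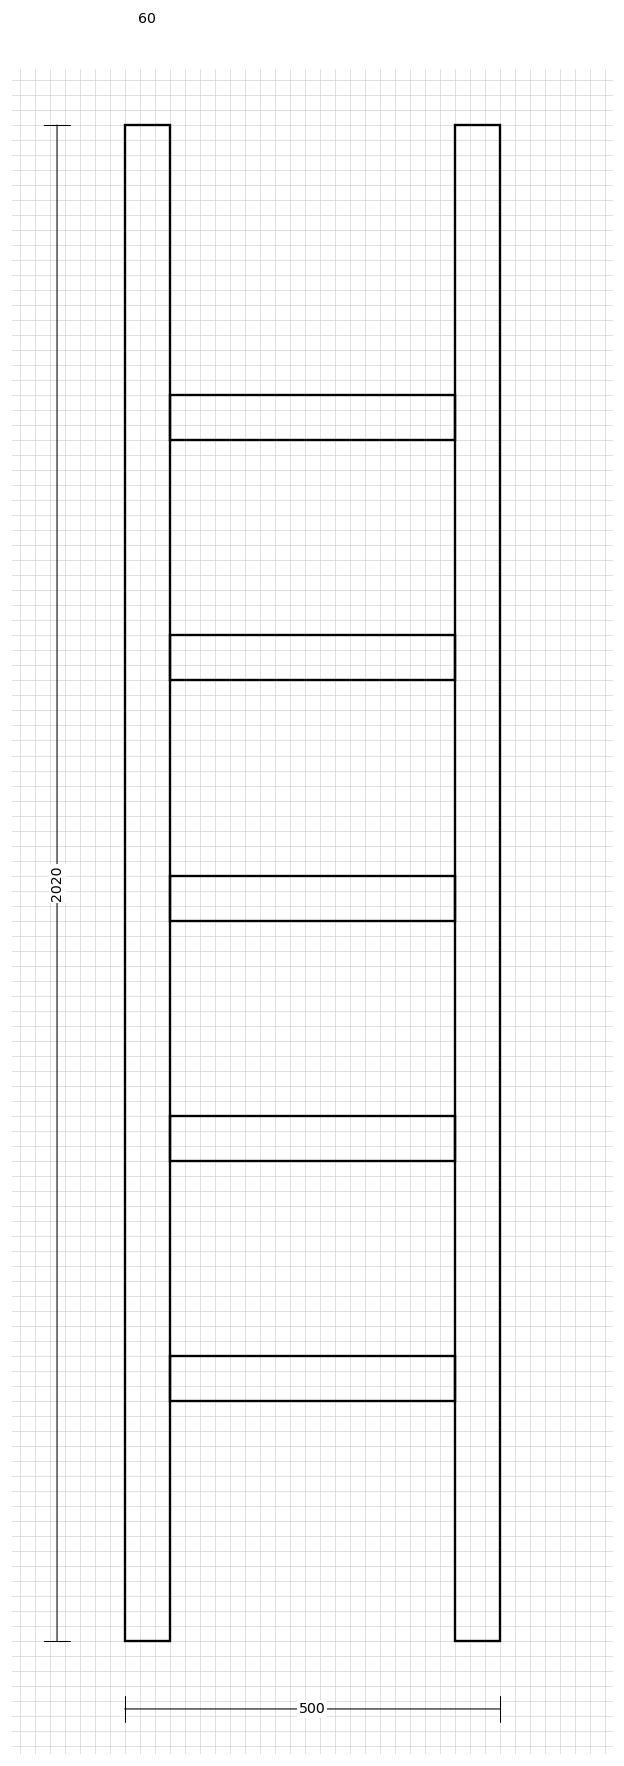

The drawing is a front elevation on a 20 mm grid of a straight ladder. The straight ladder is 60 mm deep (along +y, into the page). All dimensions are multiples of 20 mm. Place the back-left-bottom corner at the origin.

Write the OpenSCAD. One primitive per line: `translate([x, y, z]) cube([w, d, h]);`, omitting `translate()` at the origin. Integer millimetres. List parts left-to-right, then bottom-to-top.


cube([60, 60, 2020]);
translate([60, 0, 320]) cube([380, 60, 60]);
translate([60, 0, 640]) cube([380, 60, 60]);
translate([60, 0, 960]) cube([380, 60, 60]);
translate([60, 0, 1280]) cube([380, 60, 60]);
translate([60, 0, 1600]) cube([380, 60, 60]);
translate([440, 0, 0]) cube([60, 60, 2020]);
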